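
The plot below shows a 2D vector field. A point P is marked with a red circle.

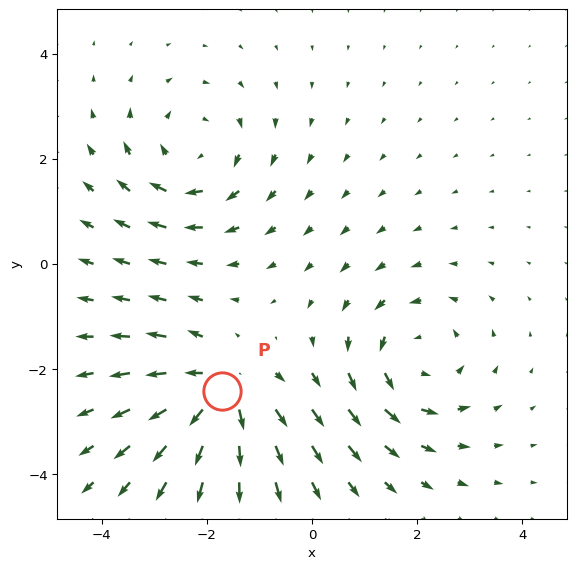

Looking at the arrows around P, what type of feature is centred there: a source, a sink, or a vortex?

source

At P (-1.7, -2.4) the arrows spread outward. Divergence about +6, curl ≈0 — positive divergence with near-zero curl is a source.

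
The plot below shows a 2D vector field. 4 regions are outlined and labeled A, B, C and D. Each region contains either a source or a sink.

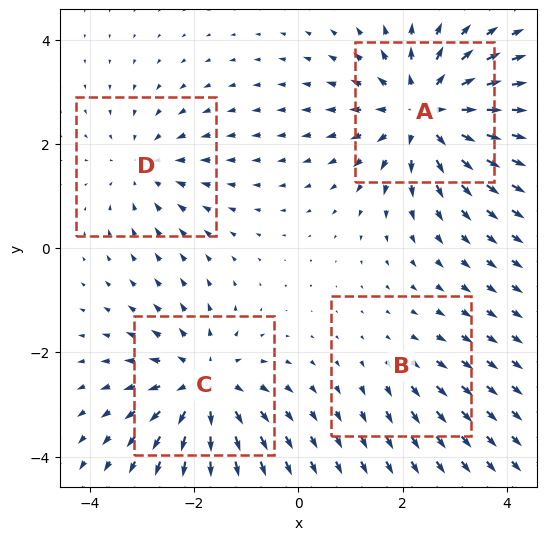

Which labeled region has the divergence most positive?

A

Divergence at each region's feature centre — A: about +6, B: about +2, C: about +5, D: about -3. Region A is most positive.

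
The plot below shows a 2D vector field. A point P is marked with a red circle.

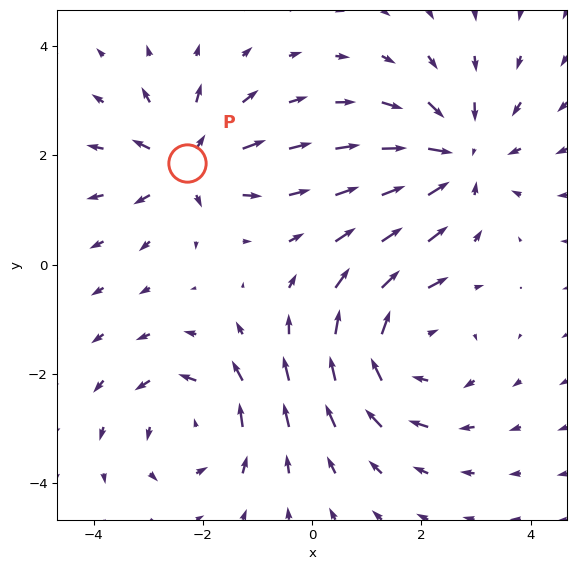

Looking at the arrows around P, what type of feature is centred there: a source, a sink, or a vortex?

At P (-2.3, 1.9) the arrows spread outward. Divergence about +5, curl ≈0 — positive divergence with near-zero curl is a source.

source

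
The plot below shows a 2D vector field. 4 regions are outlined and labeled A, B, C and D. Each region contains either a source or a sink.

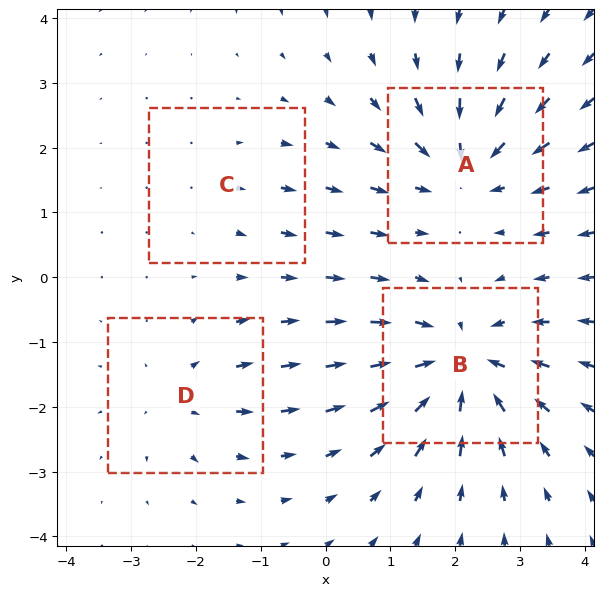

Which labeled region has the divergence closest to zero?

Divergence at each region's feature centre — A: about -6, B: about -7, C: about +2, D: about +3. Region C is closest to zero.

C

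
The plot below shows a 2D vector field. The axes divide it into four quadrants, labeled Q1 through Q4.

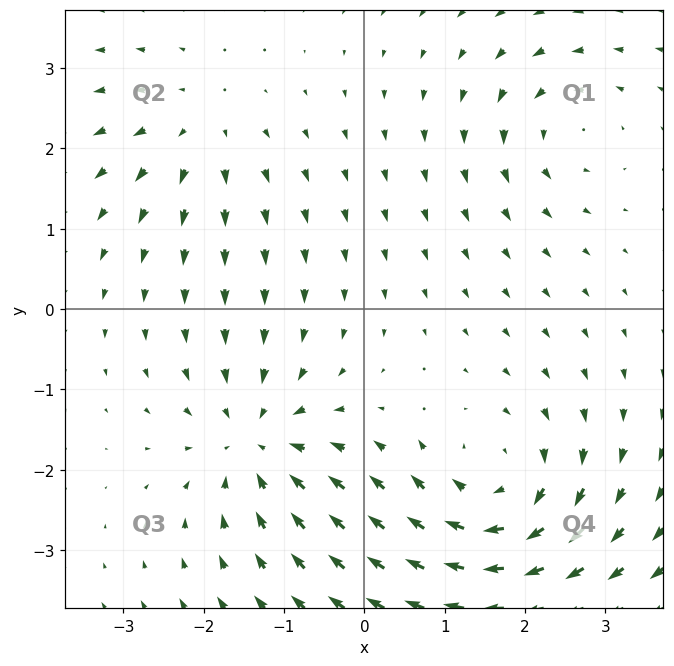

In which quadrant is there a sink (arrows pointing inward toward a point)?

The sink sits at approximately (-1.3, -1.7), which lies in quadrant Q3. The divergence there is about -5, negative as expected for a sink.

Q3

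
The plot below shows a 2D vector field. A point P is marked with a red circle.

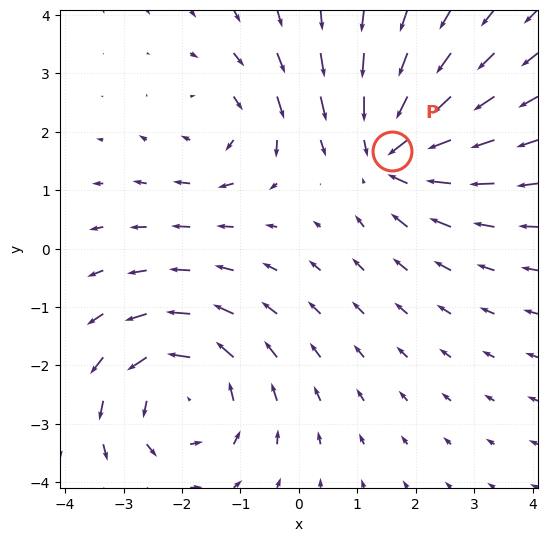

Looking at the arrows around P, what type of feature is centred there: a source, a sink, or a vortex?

At P (1.6, 1.7) the arrows converge inward. Divergence about -4, curl ≈0 — negative divergence with near-zero curl is a sink.

sink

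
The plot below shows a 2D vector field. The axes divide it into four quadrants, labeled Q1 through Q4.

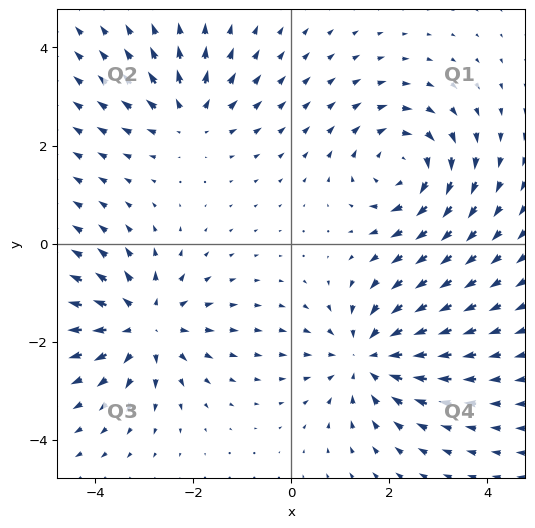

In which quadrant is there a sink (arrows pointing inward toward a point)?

Q4

The sink sits at approximately (1.6, -2.3), which lies in quadrant Q4. The divergence there is about -4, negative as expected for a sink.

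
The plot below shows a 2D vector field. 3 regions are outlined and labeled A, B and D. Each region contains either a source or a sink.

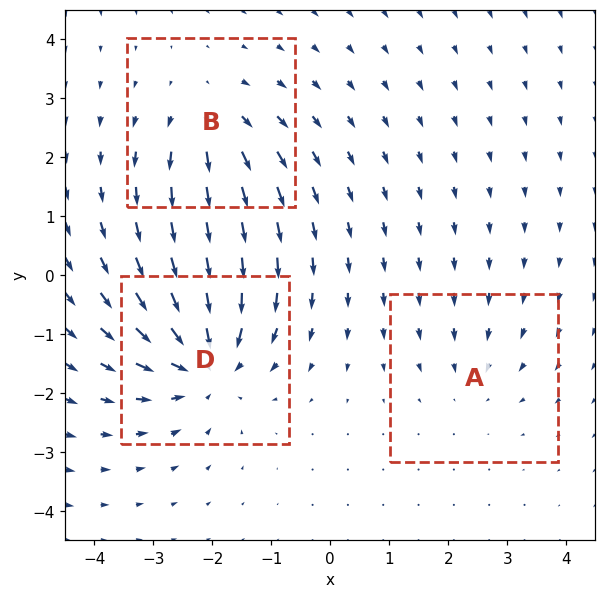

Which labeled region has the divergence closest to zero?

A

Divergence at each region's feature centre — A: about -2, B: about +3, D: about -5. Region A is closest to zero.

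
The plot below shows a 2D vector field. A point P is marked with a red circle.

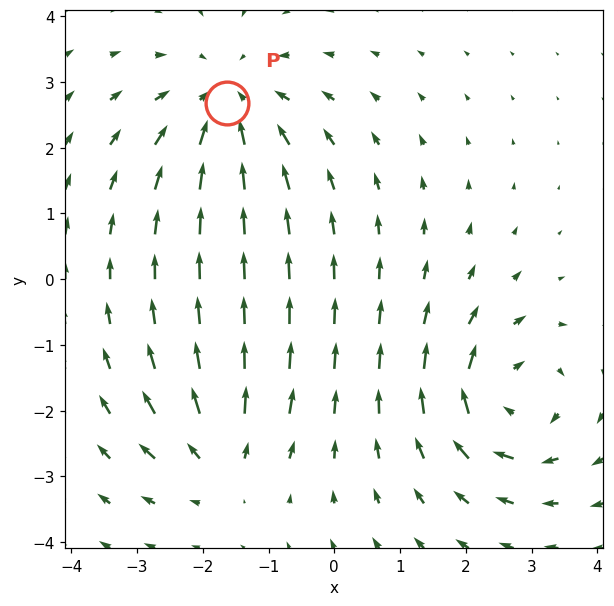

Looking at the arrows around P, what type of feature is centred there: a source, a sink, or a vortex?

sink

At P (-1.6, 2.7) the arrows converge inward. Divergence about -3, curl ≈0 — negative divergence with near-zero curl is a sink.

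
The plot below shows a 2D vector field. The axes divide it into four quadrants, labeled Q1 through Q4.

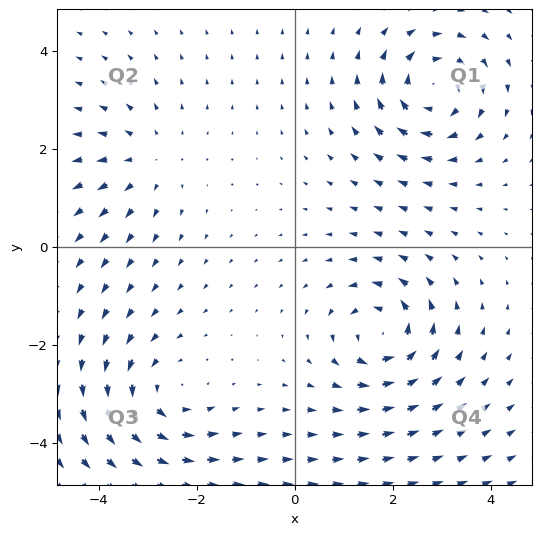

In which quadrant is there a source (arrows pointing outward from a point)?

The source sits at approximately (-3.0, 1.8), which lies in quadrant Q2. The divergence there is about +2, positive as expected for a source.

Q2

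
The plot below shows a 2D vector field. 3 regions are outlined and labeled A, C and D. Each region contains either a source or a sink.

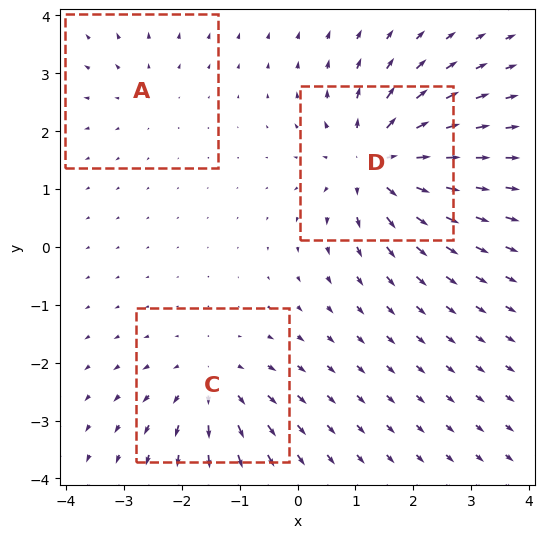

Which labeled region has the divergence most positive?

Divergence at each region's feature centre — A: about +2, C: about +3, D: about +5. Region D is most positive.

D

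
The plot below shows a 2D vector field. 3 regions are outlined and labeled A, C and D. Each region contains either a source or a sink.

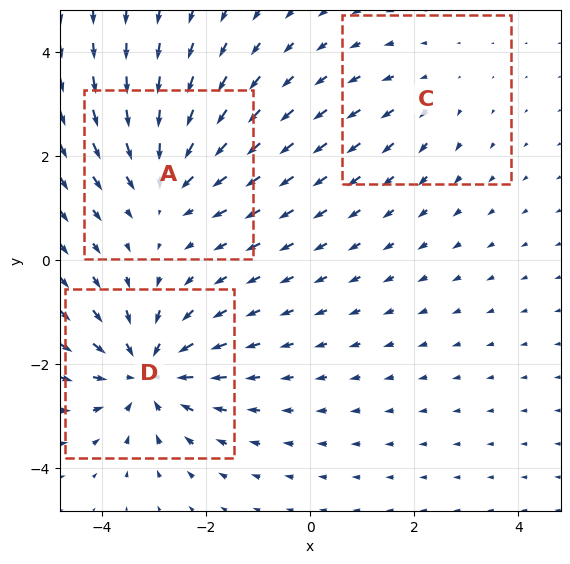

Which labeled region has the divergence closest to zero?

C

Divergence at each region's feature centre — A: about -3, C: about +2, D: about -4. Region C is closest to zero.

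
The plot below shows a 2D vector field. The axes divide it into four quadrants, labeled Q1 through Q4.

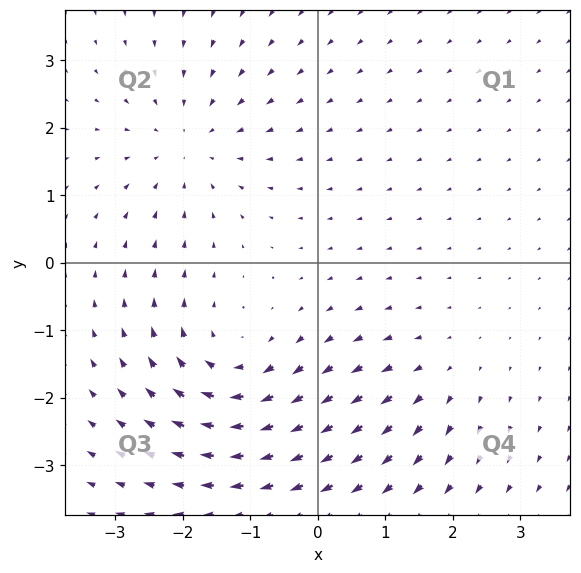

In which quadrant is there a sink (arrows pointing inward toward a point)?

Q2

The sink sits at approximately (-1.9, 1.8), which lies in quadrant Q2. The divergence there is about -4, negative as expected for a sink.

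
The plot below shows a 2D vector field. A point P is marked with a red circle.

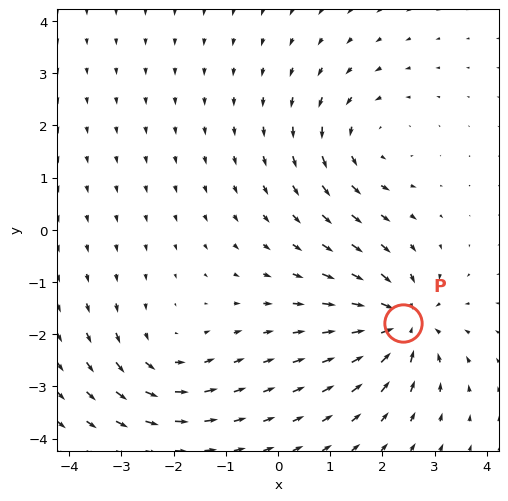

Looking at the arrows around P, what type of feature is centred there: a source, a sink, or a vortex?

At P (2.4, -1.8) the arrows converge inward. Divergence about -6, curl ≈0 — negative divergence with near-zero curl is a sink.

sink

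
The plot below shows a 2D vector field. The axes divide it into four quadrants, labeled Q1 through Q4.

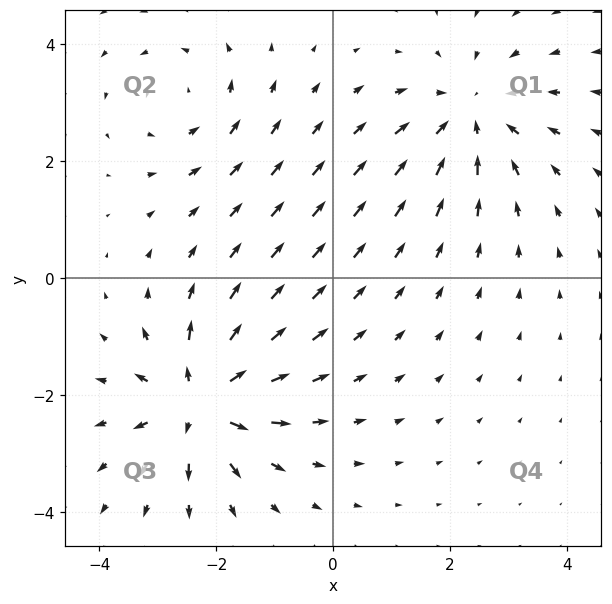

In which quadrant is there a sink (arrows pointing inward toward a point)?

Q1

The sink sits at approximately (2.4, 2.8), which lies in quadrant Q1. The divergence there is about -3, negative as expected for a sink.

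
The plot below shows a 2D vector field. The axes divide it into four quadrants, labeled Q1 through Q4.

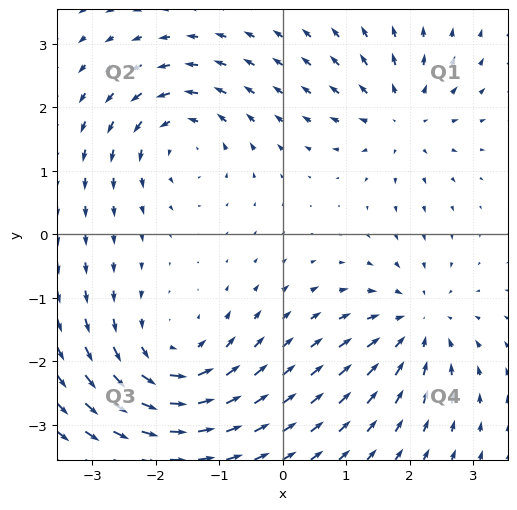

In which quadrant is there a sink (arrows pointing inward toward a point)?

The sink sits at approximately (2.1, -1.4), which lies in quadrant Q4. The divergence there is about -4, negative as expected for a sink.

Q4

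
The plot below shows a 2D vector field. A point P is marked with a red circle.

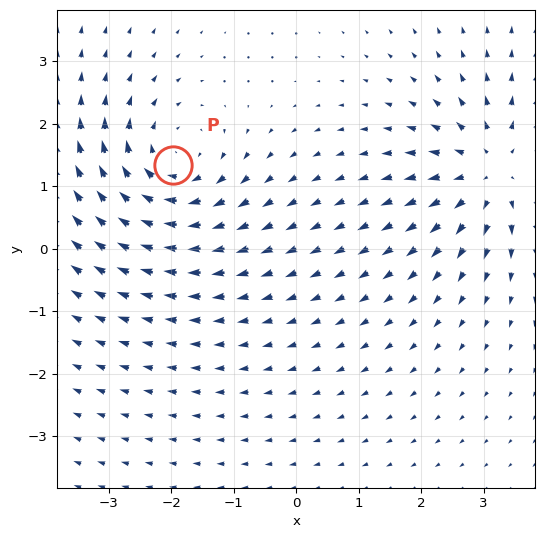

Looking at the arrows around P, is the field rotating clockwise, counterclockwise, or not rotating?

Near P at (-2.0, 1.3) the arrows circulate clockwise. The curl (z-component) there is about -4; negative curl means clockwise rotation.

clockwise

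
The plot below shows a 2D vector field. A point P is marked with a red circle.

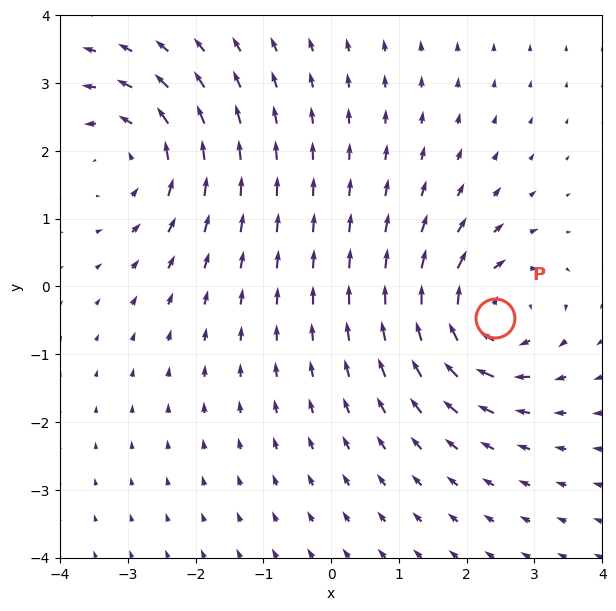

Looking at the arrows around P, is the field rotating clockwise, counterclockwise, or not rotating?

clockwise

Near P at (2.4, -0.5) the arrows circulate clockwise. The curl (z-component) there is about -7; negative curl means clockwise rotation.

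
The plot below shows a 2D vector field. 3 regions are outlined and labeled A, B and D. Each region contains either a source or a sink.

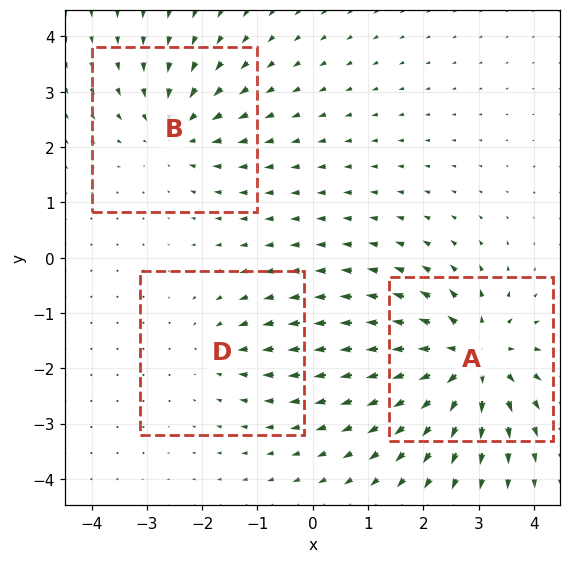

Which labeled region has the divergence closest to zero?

D

Divergence at each region's feature centre — A: about +6, B: about -3, D: about -2. Region D is closest to zero.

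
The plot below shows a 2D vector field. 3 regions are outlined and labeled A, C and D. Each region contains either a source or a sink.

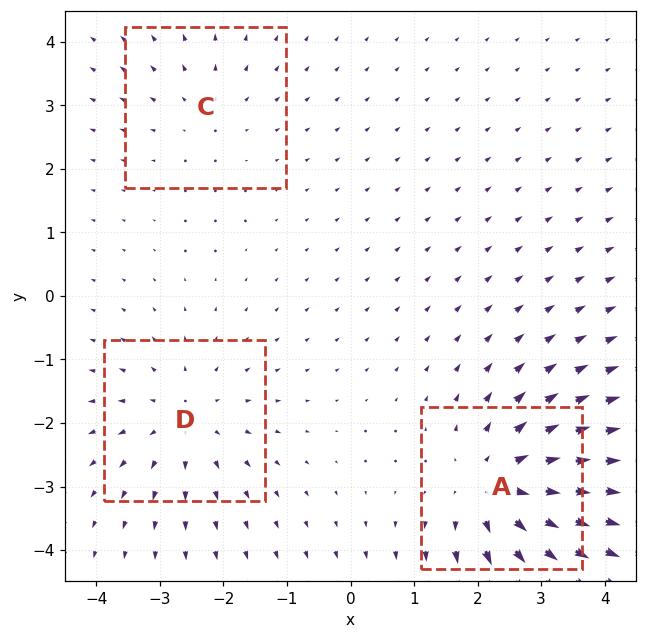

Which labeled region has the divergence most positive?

Divergence at each region's feature centre — A: about +5, C: about +2, D: about +3. Region A is most positive.

A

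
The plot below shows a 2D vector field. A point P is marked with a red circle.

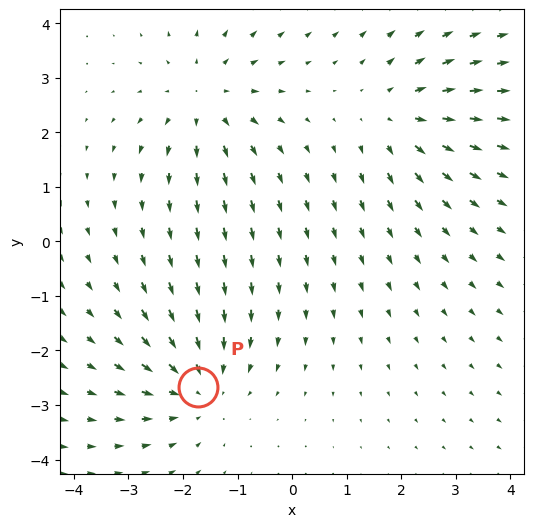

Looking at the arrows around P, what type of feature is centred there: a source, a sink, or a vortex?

sink

At P (-1.7, -2.7) the arrows converge inward. Divergence about -3, curl ≈0 — negative divergence with near-zero curl is a sink.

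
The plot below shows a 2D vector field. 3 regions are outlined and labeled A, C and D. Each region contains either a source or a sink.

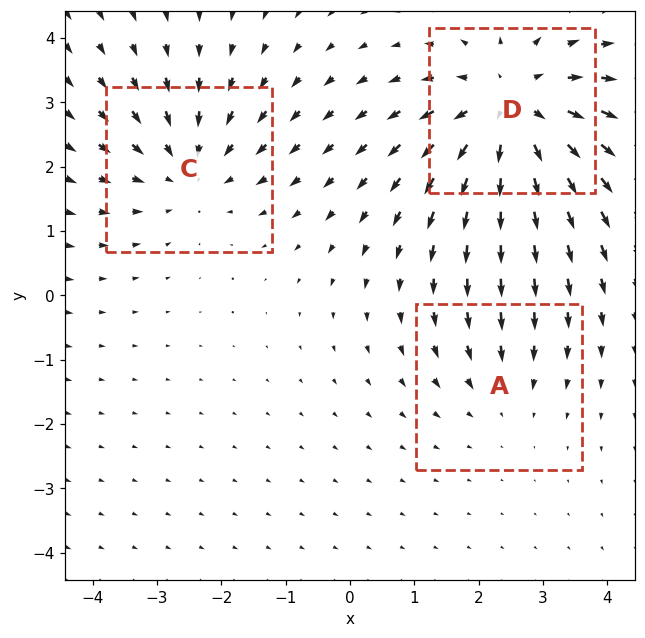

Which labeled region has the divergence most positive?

Divergence at each region's feature centre — A: about -2, C: about -3, D: about +4. Region D is most positive.

D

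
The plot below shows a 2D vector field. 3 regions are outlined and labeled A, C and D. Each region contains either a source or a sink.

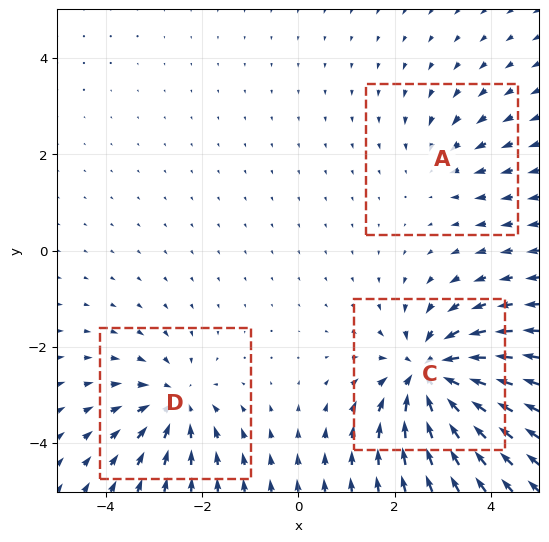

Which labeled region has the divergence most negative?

C

Divergence at each region's feature centre — A: about -2, C: about -6, D: about -4. Region C is most negative.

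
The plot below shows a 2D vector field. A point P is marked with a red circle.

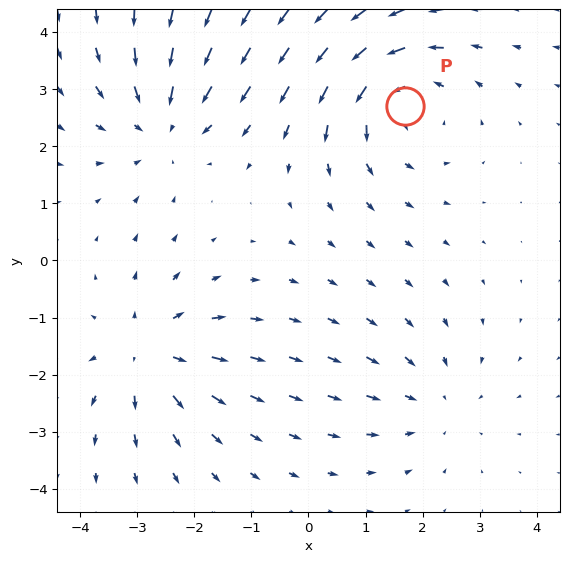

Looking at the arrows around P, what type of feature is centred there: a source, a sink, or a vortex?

At P (1.7, 2.7) the arrows circulate counterclockwise. Divergence ≈0, curl about +4 — near-zero divergence with nonzero curl is a vortex.

vortex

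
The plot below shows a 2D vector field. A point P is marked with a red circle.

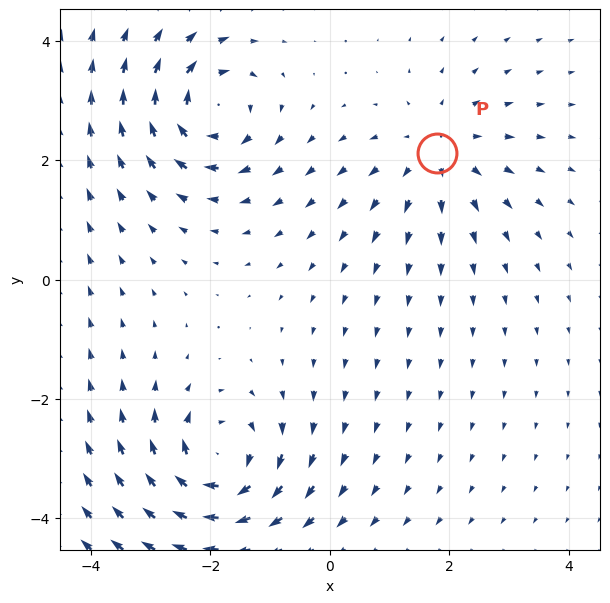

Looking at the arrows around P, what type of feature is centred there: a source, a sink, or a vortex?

At P (1.8, 2.1) the arrows spread outward. Divergence about +3, curl ≈0 — positive divergence with near-zero curl is a source.

source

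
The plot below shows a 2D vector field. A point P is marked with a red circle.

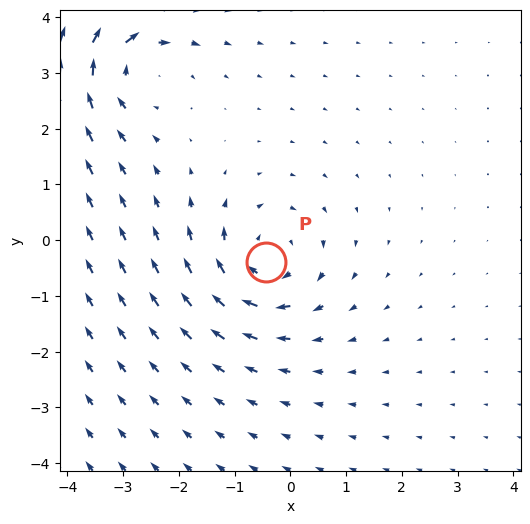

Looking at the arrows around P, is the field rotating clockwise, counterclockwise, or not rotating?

Near P at (-0.4, -0.4) the arrows circulate clockwise. The curl (z-component) there is about -4; negative curl means clockwise rotation.

clockwise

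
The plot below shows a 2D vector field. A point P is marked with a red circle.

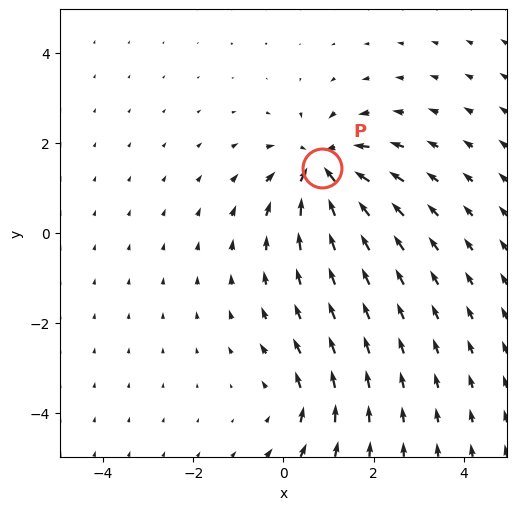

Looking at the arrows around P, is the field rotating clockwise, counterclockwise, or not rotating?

not rotating

Near P at (0.9, 1.4) the arrows show no circulation. The curl there is ≈0.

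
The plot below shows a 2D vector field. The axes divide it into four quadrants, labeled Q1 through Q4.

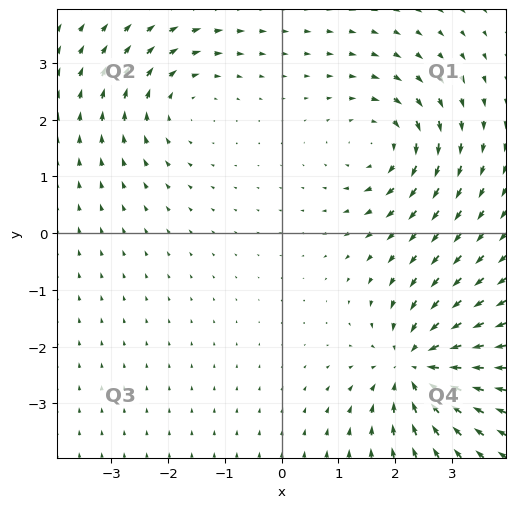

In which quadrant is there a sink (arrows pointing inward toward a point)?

The sink sits at approximately (2.4, -2.3), which lies in quadrant Q4. The divergence there is about -6, negative as expected for a sink.

Q4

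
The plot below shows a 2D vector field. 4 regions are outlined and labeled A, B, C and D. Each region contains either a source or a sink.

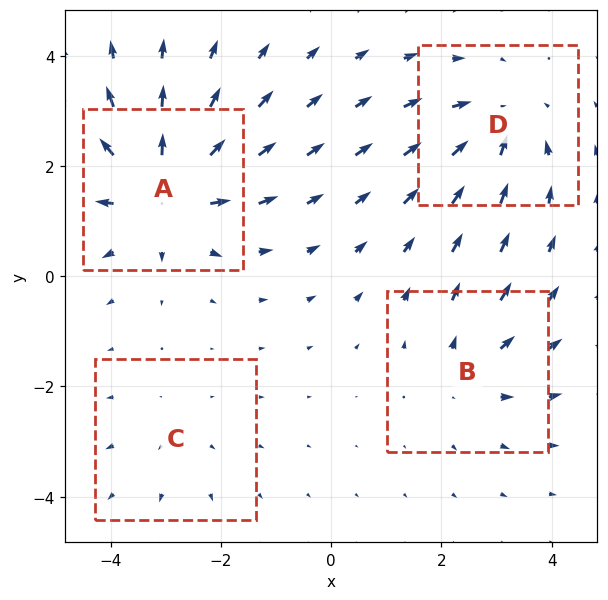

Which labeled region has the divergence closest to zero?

C

Divergence at each region's feature centre — A: about +6, B: about +3, C: about +2, D: about -4. Region C is closest to zero.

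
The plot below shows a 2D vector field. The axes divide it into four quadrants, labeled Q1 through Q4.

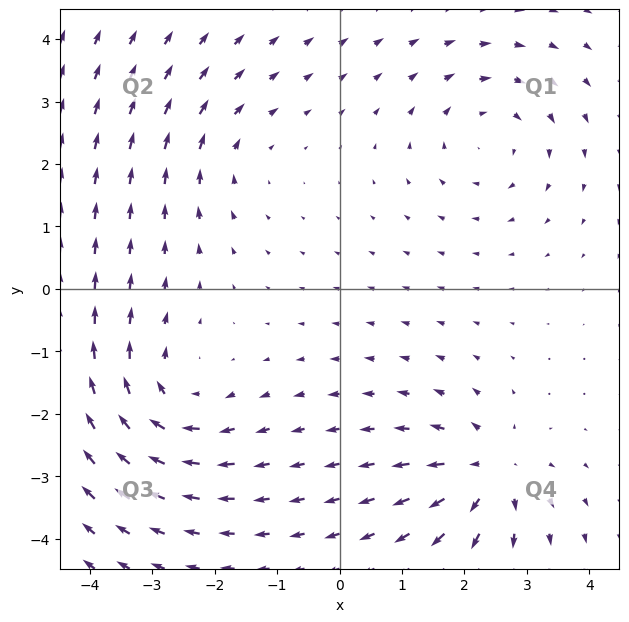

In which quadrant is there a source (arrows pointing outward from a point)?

Q4

The source sits at approximately (2.4, -2.9), which lies in quadrant Q4. The divergence there is about +5, positive as expected for a source.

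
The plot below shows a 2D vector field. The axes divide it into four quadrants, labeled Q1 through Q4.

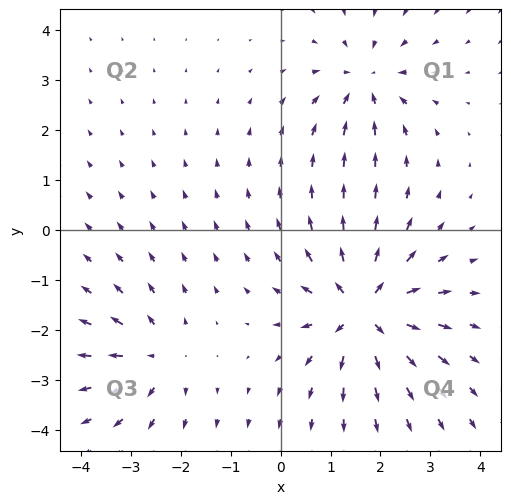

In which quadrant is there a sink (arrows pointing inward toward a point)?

Q1

The sink sits at approximately (1.7, 3.0), which lies in quadrant Q1. The divergence there is about -4, negative as expected for a sink.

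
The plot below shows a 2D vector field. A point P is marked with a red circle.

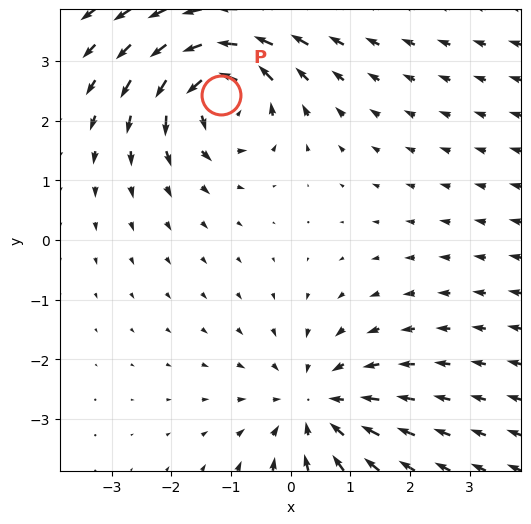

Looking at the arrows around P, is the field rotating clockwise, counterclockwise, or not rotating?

Near P at (-1.2, 2.4) the arrows circulate counterclockwise. The curl (z-component) there is about +5; positive curl means counterclockwise rotation.

counterclockwise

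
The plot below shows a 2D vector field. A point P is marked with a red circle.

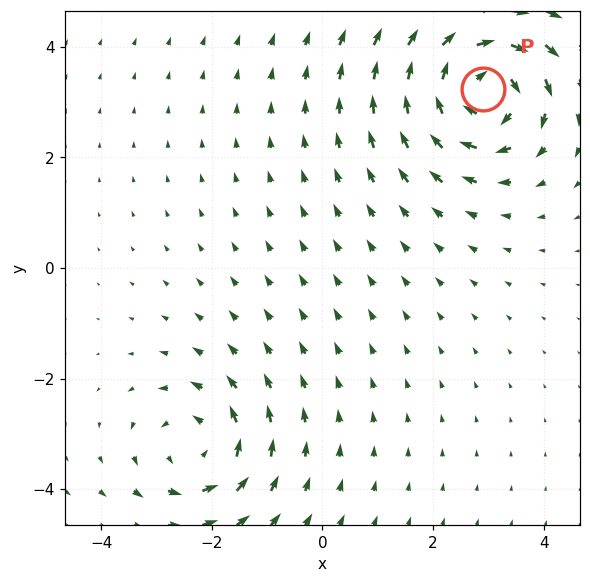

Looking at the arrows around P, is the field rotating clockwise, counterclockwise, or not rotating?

clockwise

Near P at (2.9, 3.2) the arrows circulate clockwise. The curl (z-component) there is about -5; negative curl means clockwise rotation.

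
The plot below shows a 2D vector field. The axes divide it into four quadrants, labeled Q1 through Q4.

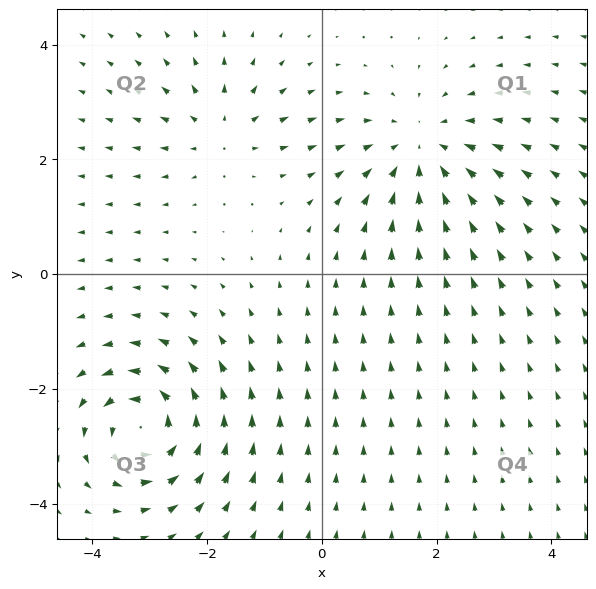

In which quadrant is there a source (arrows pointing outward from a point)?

Q2

The source sits at approximately (-1.8, 2.5), which lies in quadrant Q2. The divergence there is about +3, positive as expected for a source.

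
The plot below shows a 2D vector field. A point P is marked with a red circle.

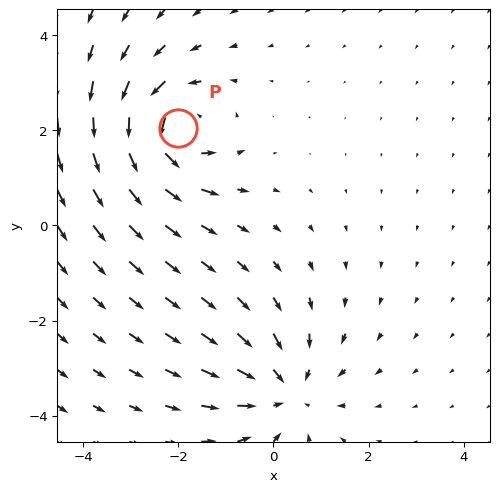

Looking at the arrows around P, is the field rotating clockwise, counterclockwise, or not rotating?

Near P at (-2.0, 2.0) the arrows circulate counterclockwise. The curl (z-component) there is about +5; positive curl means counterclockwise rotation.

counterclockwise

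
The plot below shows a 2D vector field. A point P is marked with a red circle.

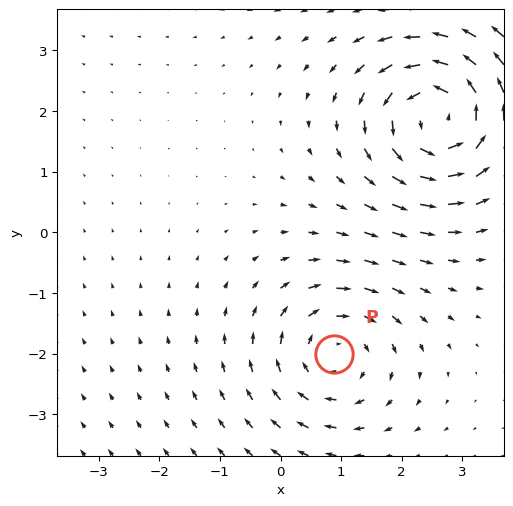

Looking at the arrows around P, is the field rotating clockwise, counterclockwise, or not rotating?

clockwise

Near P at (0.9, -2.0) the arrows circulate clockwise. The curl (z-component) there is about -4; negative curl means clockwise rotation.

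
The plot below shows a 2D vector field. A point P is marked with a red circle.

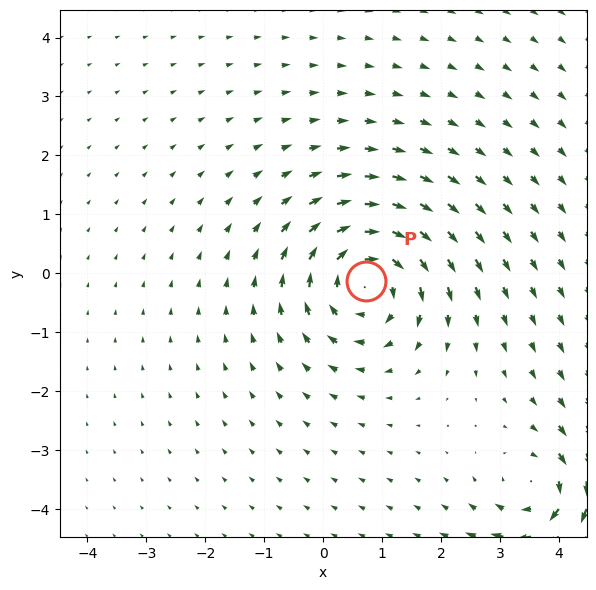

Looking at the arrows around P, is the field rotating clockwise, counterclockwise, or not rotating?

clockwise

Near P at (0.7, -0.1) the arrows circulate clockwise. The curl (z-component) there is about -6; negative curl means clockwise rotation.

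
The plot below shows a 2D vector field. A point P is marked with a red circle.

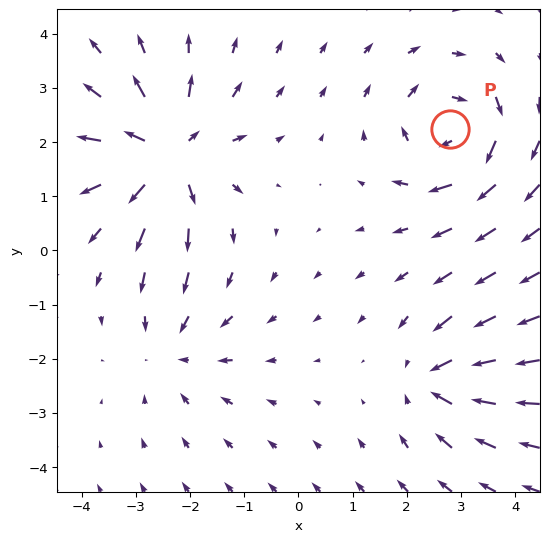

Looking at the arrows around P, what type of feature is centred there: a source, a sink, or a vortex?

At P (2.8, 2.2) the arrows circulate clockwise. Divergence ≈0, curl about -6 — near-zero divergence with nonzero curl is a vortex.

vortex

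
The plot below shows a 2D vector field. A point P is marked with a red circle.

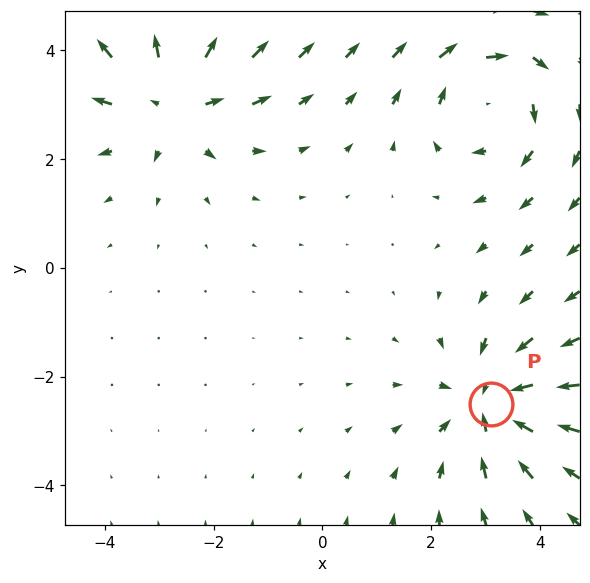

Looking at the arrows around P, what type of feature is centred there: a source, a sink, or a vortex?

At P (3.1, -2.5) the arrows converge inward. Divergence about -4, curl ≈0 — negative divergence with near-zero curl is a sink.

sink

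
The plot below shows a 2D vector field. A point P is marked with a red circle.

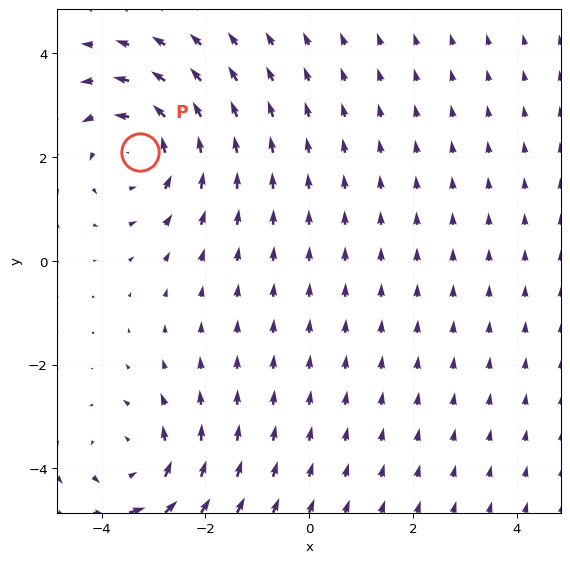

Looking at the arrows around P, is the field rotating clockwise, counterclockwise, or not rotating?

counterclockwise

Near P at (-3.3, 2.1) the arrows circulate counterclockwise. The curl (z-component) there is about +4; positive curl means counterclockwise rotation.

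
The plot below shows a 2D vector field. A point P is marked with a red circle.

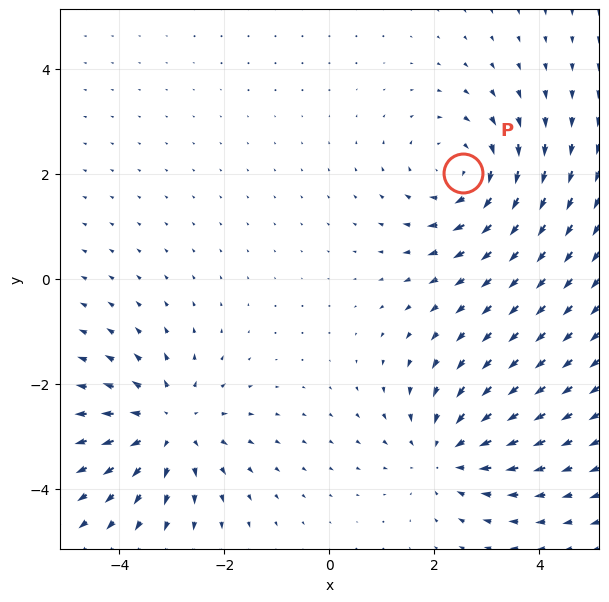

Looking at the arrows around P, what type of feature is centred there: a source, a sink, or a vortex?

vortex

At P (2.5, 2.0) the arrows circulate clockwise. Divergence ≈0, curl about -3 — near-zero divergence with nonzero curl is a vortex.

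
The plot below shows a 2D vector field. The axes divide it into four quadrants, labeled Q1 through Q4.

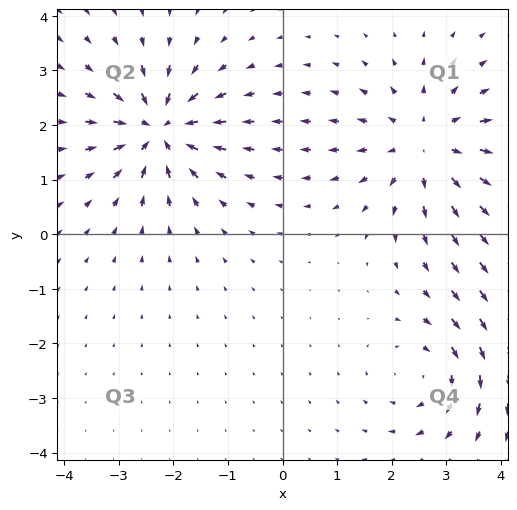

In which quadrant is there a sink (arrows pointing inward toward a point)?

Q2

The sink sits at approximately (-2.3, 1.9), which lies in quadrant Q2. The divergence there is about -6, negative as expected for a sink.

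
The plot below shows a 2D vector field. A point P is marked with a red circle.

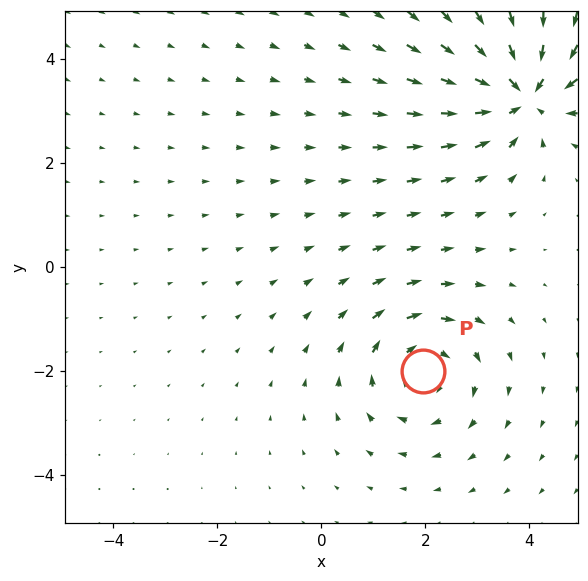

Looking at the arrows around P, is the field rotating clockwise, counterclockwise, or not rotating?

clockwise

Near P at (1.9, -2.0) the arrows circulate clockwise. The curl (z-component) there is about -4; negative curl means clockwise rotation.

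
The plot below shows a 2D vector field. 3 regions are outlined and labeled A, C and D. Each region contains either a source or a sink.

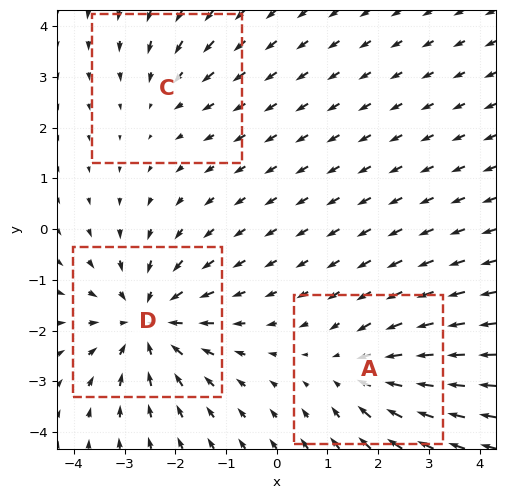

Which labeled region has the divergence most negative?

D

Divergence at each region's feature centre — A: about -3, C: about -2, D: about -4. Region D is most negative.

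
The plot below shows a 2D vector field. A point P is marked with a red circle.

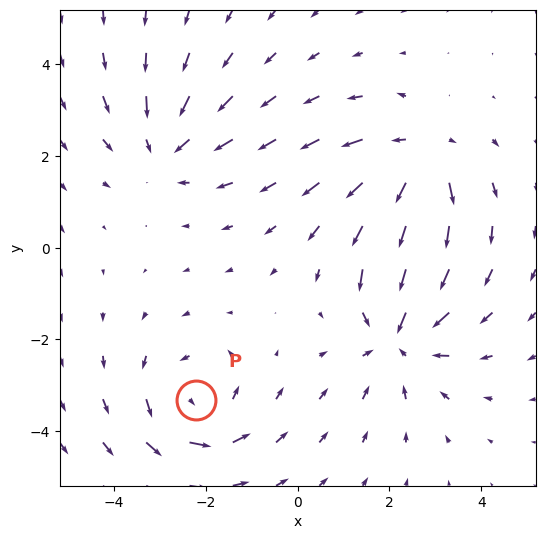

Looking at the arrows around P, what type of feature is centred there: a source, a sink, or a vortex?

At P (-2.2, -3.3) the arrows circulate counterclockwise. Divergence ≈0, curl about +4 — near-zero divergence with nonzero curl is a vortex.

vortex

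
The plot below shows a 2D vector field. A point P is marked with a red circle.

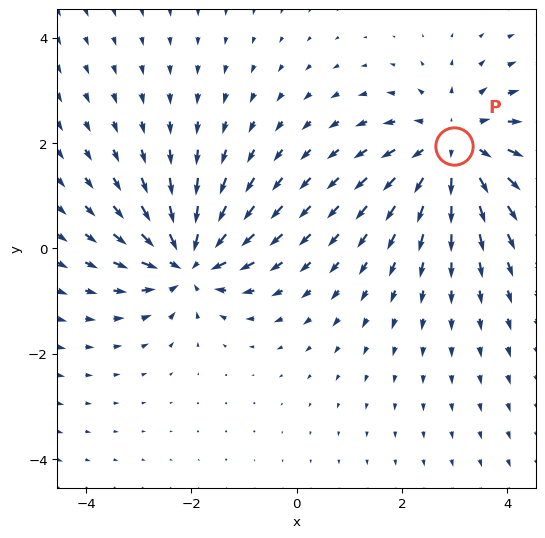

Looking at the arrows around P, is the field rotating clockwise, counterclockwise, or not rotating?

Near P at (3.0, 1.9) the arrows show no circulation. The curl there is ≈0.

not rotating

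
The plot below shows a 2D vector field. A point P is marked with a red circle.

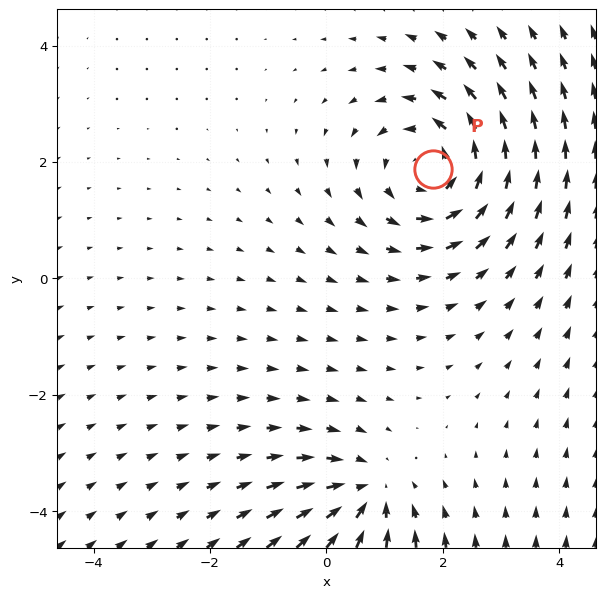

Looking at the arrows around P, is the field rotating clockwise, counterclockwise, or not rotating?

counterclockwise

Near P at (1.8, 1.9) the arrows circulate counterclockwise. The curl (z-component) there is about +4; positive curl means counterclockwise rotation.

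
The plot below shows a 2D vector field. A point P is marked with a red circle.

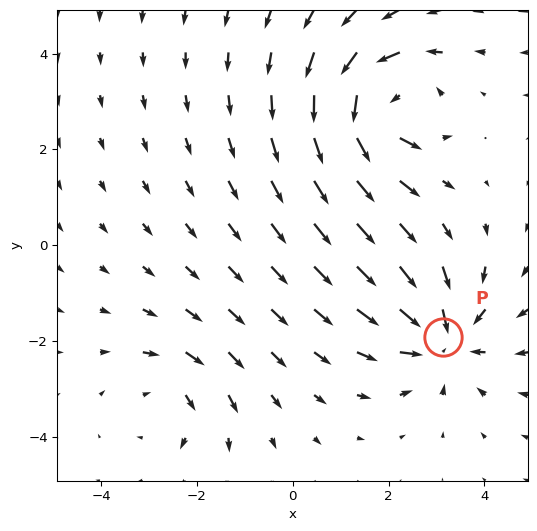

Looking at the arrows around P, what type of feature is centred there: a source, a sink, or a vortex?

sink

At P (3.1, -1.9) the arrows converge inward. Divergence about -5, curl ≈0 — negative divergence with near-zero curl is a sink.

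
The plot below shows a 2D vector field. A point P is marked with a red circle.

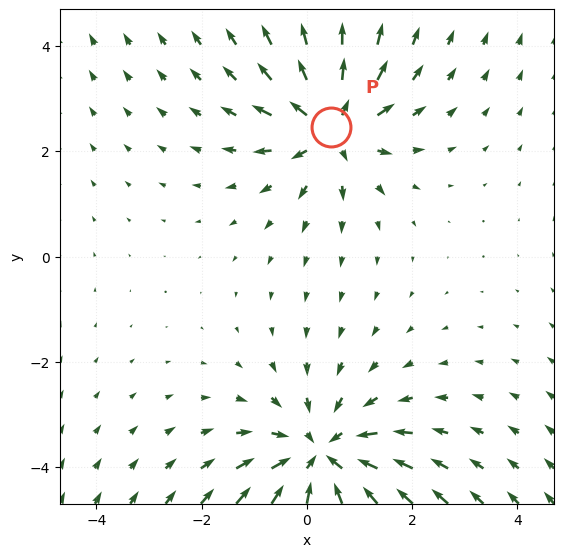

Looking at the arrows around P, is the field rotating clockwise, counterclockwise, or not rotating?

not rotating

Near P at (0.5, 2.5) the arrows show no circulation. The curl there is ≈0.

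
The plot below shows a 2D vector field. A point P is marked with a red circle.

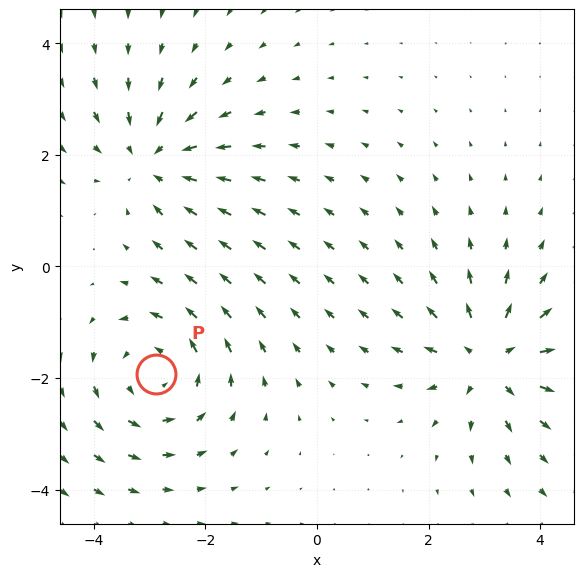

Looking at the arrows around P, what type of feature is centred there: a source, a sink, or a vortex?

vortex

At P (-2.9, -1.9) the arrows circulate counterclockwise. Divergence ≈0, curl about +3 — near-zero divergence with nonzero curl is a vortex.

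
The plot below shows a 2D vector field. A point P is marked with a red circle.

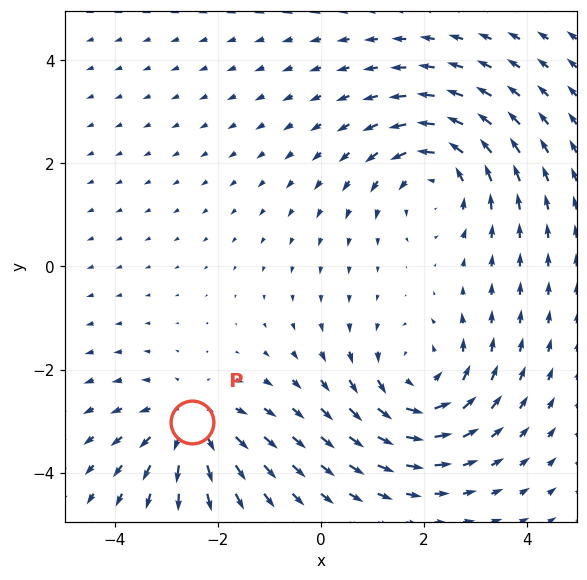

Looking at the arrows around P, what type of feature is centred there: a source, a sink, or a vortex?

At P (-2.5, -3.0) the arrows spread outward. Divergence about +4, curl ≈0 — positive divergence with near-zero curl is a source.

source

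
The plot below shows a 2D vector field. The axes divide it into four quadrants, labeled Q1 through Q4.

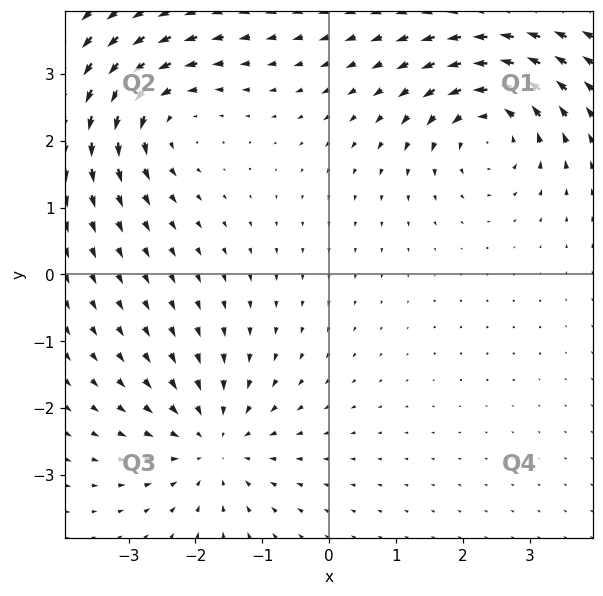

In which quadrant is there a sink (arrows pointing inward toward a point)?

The sink sits at approximately (-1.7, -2.5), which lies in quadrant Q3. The divergence there is about -3, negative as expected for a sink.

Q3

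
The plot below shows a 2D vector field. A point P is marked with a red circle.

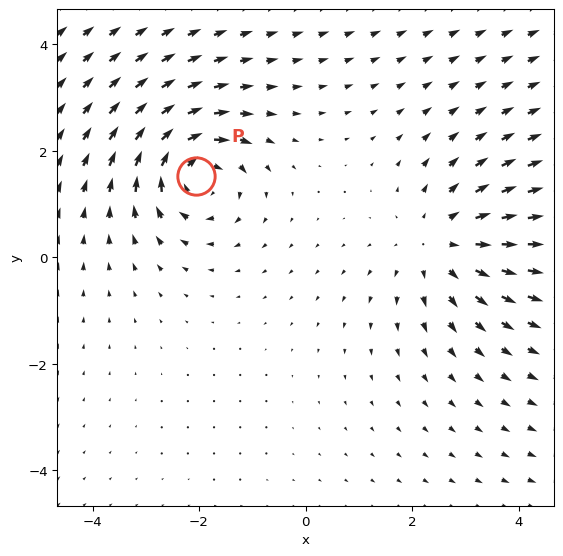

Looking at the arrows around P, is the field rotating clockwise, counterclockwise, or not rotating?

Near P at (-2.0, 1.5) the arrows circulate clockwise. The curl (z-component) there is about -4; negative curl means clockwise rotation.

clockwise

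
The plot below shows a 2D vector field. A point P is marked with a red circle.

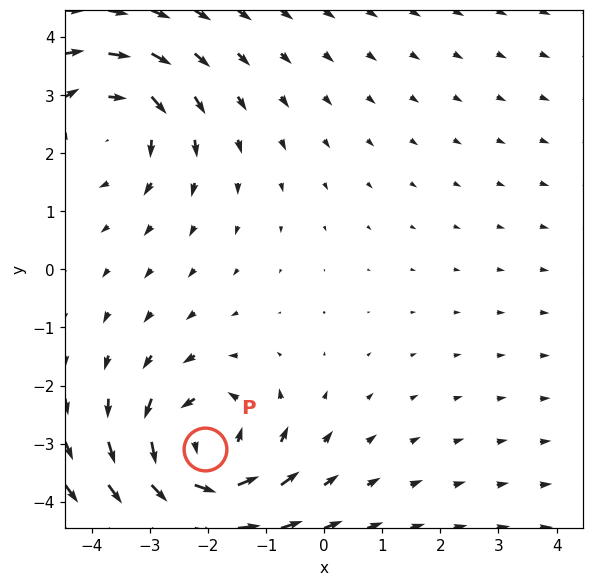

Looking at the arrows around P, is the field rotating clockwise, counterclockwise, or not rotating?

counterclockwise

Near P at (-2.1, -3.1) the arrows circulate counterclockwise. The curl (z-component) there is about +4; positive curl means counterclockwise rotation.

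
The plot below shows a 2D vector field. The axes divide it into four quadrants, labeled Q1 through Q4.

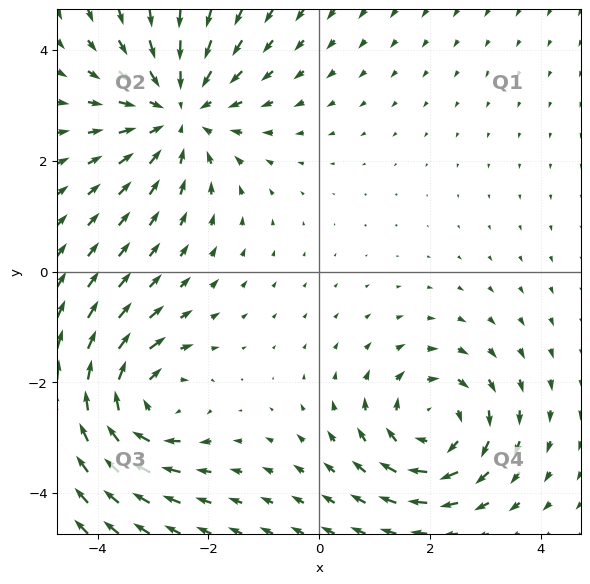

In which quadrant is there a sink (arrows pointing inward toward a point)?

Q2

The sink sits at approximately (-2.5, 2.9), which lies in quadrant Q2. The divergence there is about -4, negative as expected for a sink.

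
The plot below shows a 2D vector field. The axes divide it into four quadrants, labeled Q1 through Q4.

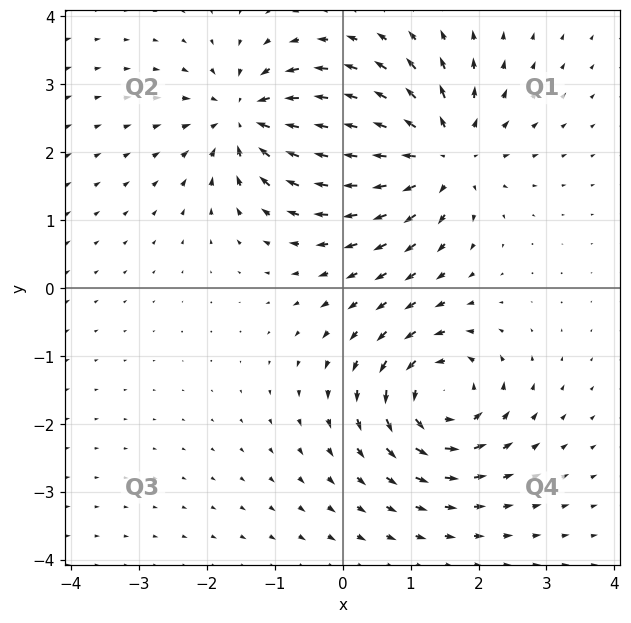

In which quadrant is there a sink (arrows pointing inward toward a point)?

The sink sits at approximately (-1.4, 2.5), which lies in quadrant Q2. The divergence there is about -5, negative as expected for a sink.

Q2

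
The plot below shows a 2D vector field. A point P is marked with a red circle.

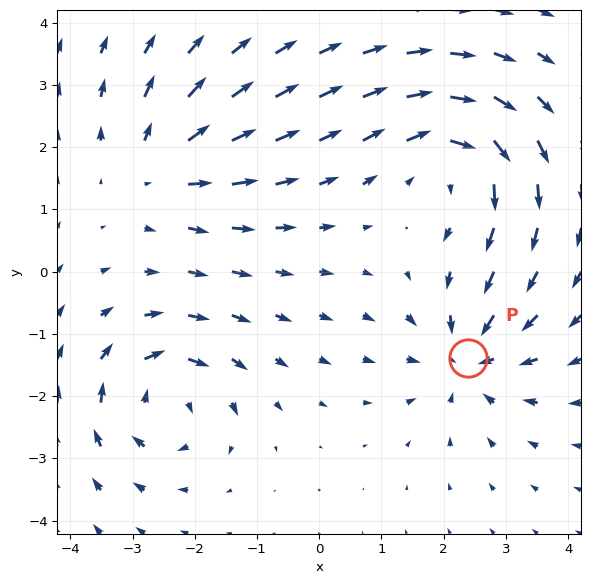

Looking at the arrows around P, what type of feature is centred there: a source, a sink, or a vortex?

sink

At P (2.4, -1.4) the arrows converge inward. Divergence about -5, curl ≈0 — negative divergence with near-zero curl is a sink.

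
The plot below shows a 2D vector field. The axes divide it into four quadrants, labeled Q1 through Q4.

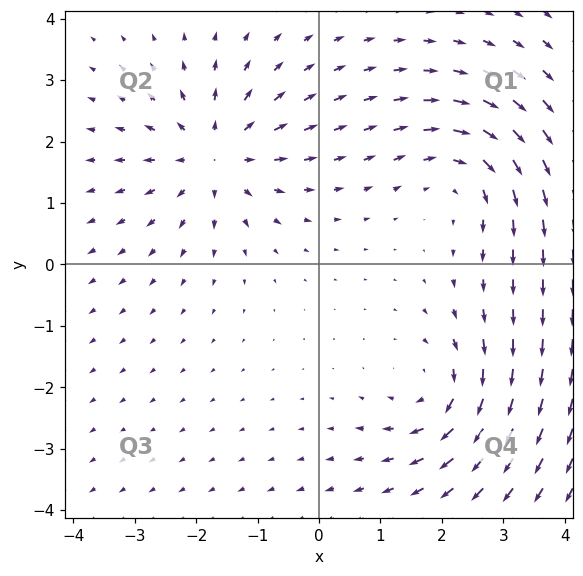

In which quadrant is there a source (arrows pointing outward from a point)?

The source sits at approximately (-1.7, 1.8), which lies in quadrant Q2. The divergence there is about +5, positive as expected for a source.

Q2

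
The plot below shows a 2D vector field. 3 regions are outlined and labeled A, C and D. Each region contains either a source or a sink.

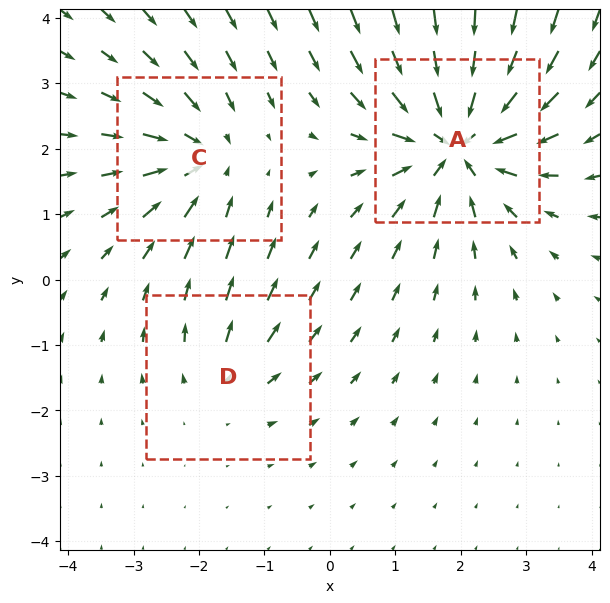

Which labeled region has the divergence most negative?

A

Divergence at each region's feature centre — A: about -5, C: about -3, D: about +2. Region A is most negative.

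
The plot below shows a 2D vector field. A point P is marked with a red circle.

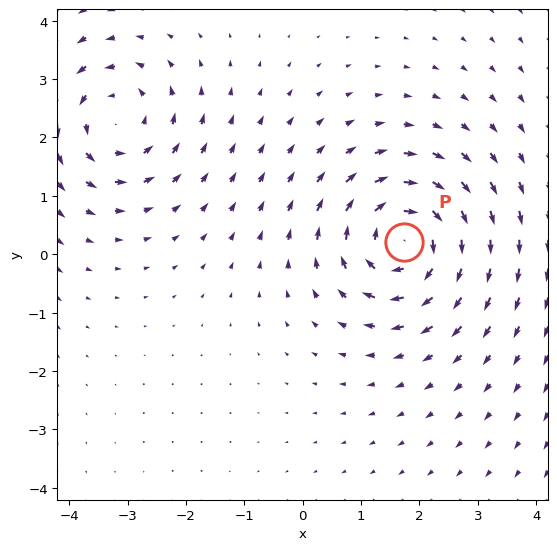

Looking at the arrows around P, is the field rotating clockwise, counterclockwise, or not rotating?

clockwise

Near P at (1.7, 0.2) the arrows circulate clockwise. The curl (z-component) there is about -5; negative curl means clockwise rotation.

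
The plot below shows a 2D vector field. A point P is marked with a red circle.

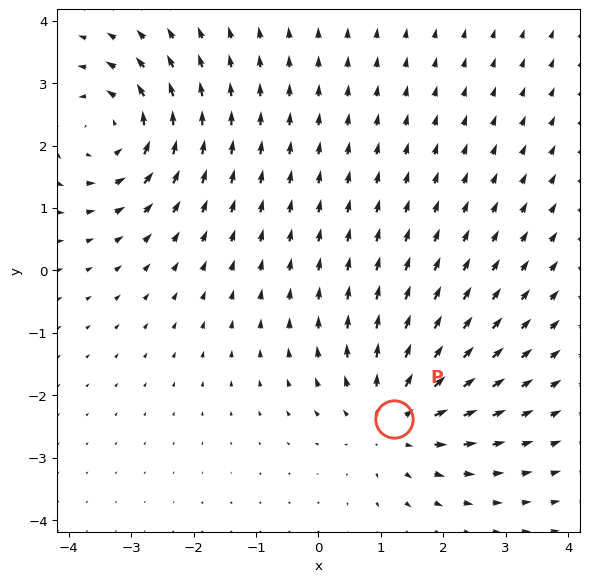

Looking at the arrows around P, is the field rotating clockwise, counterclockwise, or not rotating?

not rotating

Near P at (1.2, -2.4) the arrows show no circulation. The curl there is ≈0.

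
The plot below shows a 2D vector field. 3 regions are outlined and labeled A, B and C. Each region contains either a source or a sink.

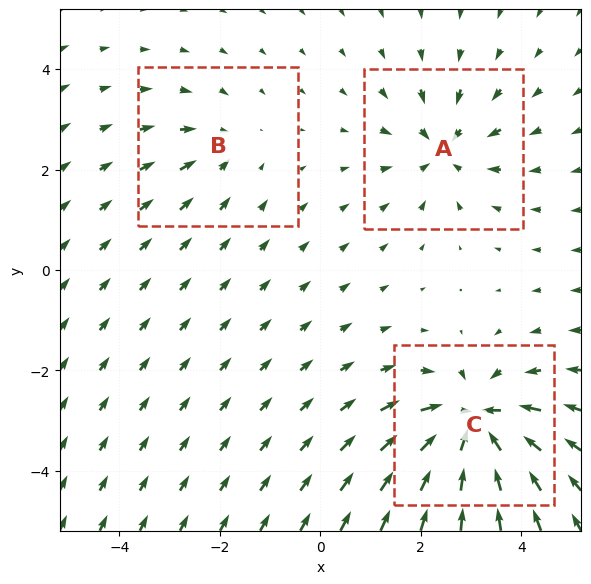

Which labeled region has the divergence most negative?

Divergence at each region's feature centre — A: about -4, B: about -2, C: about -6. Region C is most negative.

C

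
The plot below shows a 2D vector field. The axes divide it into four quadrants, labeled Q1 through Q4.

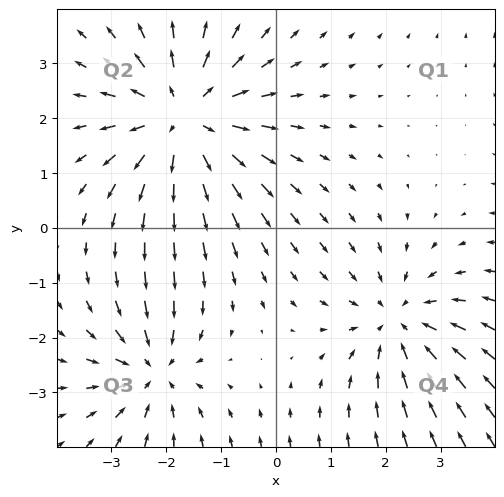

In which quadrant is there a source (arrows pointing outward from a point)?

Q2

The source sits at approximately (-1.7, 2.0), which lies in quadrant Q2. The divergence there is about +4, positive as expected for a source.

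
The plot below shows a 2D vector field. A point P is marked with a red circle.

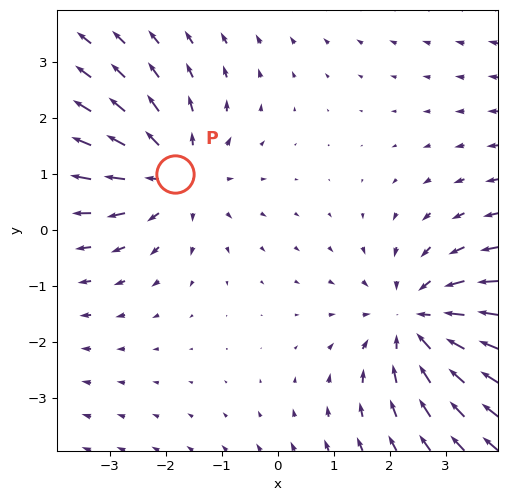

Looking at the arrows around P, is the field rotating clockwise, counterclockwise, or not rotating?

not rotating

Near P at (-1.8, 1.0) the arrows show no circulation. The curl there is ≈0.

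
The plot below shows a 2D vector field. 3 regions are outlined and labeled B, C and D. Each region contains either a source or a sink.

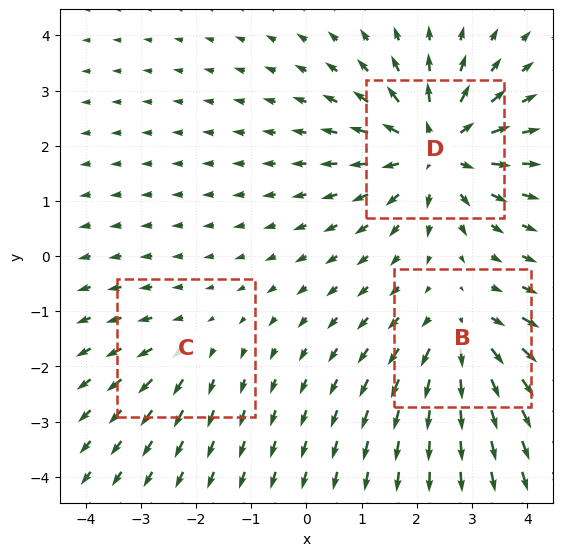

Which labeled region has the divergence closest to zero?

Divergence at each region's feature centre — B: about +3, C: about +2, D: about +5. Region C is closest to zero.

C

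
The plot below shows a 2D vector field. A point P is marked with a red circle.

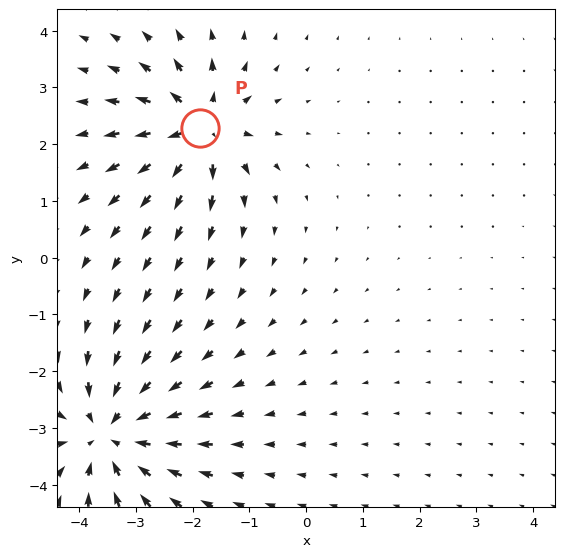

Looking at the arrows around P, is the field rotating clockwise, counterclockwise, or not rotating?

Near P at (-1.9, 2.3) the arrows show no circulation. The curl there is ≈0.

not rotating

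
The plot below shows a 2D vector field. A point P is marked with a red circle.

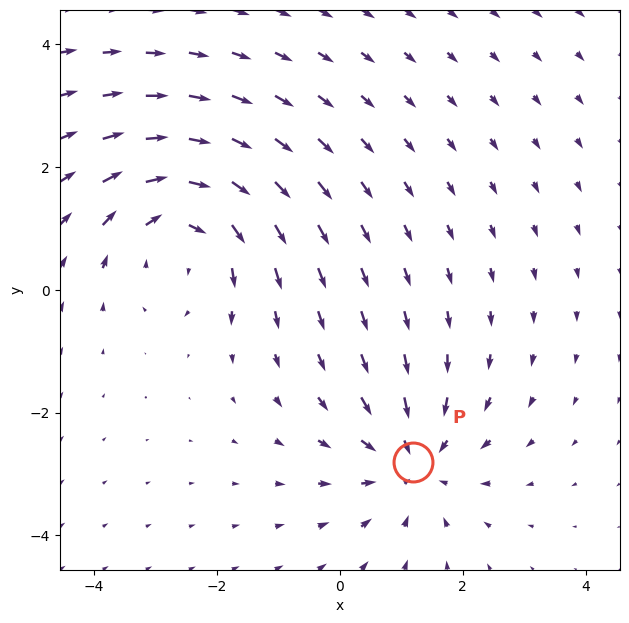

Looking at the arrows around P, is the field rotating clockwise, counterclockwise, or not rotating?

Near P at (1.2, -2.8) the arrows show no circulation. The curl there is ≈0.

not rotating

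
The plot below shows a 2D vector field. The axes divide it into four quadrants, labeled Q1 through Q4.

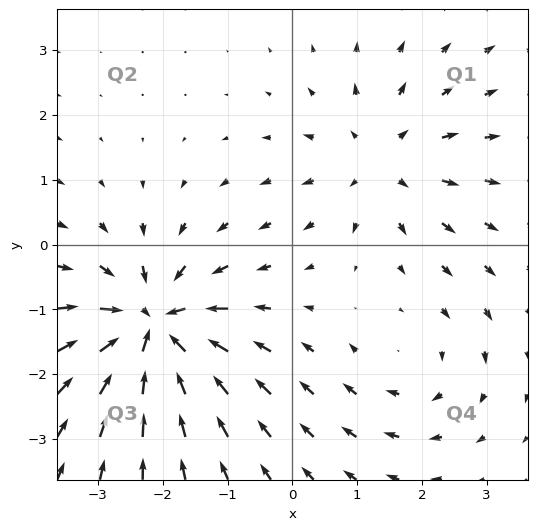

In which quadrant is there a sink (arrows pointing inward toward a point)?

The sink sits at approximately (-2.1, -1.3), which lies in quadrant Q3. The divergence there is about -6, negative as expected for a sink.

Q3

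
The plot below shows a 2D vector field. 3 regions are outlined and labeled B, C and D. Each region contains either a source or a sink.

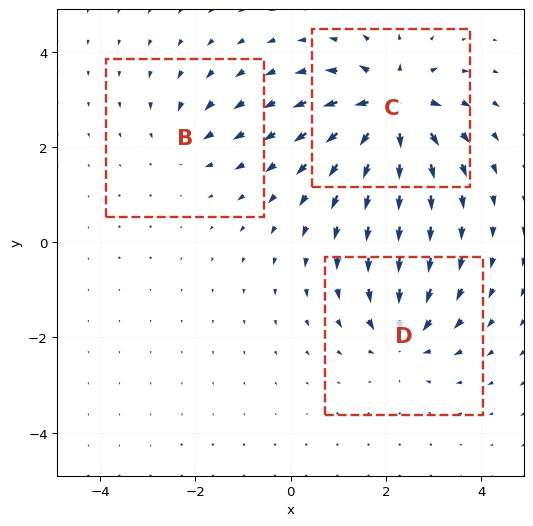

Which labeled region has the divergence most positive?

C

Divergence at each region's feature centre — B: about -2, C: about +6, D: about -4. Region C is most positive.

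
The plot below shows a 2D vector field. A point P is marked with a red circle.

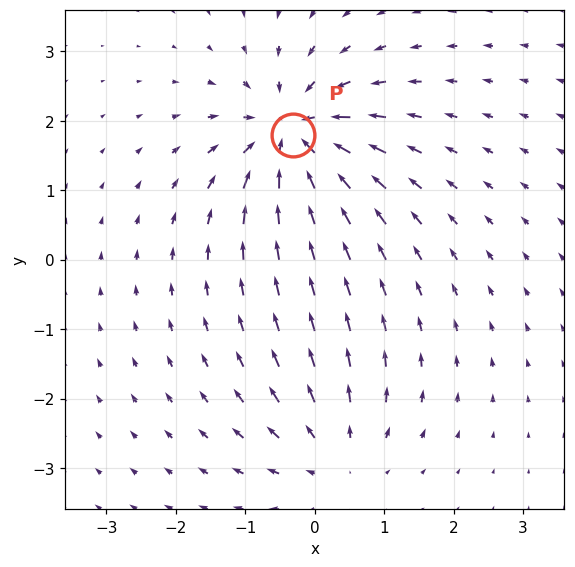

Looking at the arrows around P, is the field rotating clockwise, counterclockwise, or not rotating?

Near P at (-0.3, 1.8) the arrows show no circulation. The curl there is ≈0.

not rotating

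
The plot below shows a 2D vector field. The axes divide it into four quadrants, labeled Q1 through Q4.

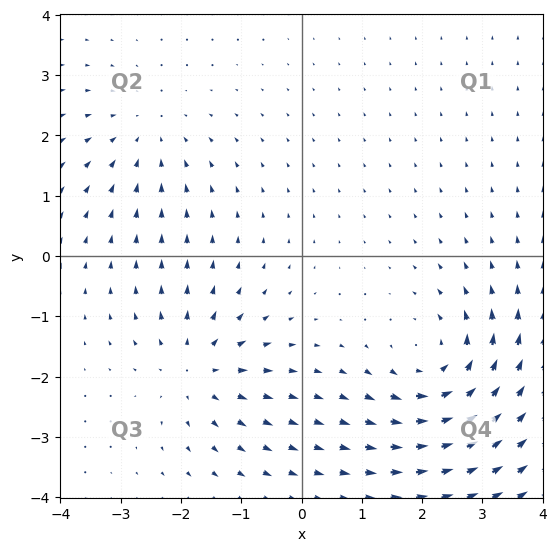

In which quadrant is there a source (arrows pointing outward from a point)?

The source sits at approximately (-1.7, -1.9), which lies in quadrant Q3. The divergence there is about +4, positive as expected for a source.

Q3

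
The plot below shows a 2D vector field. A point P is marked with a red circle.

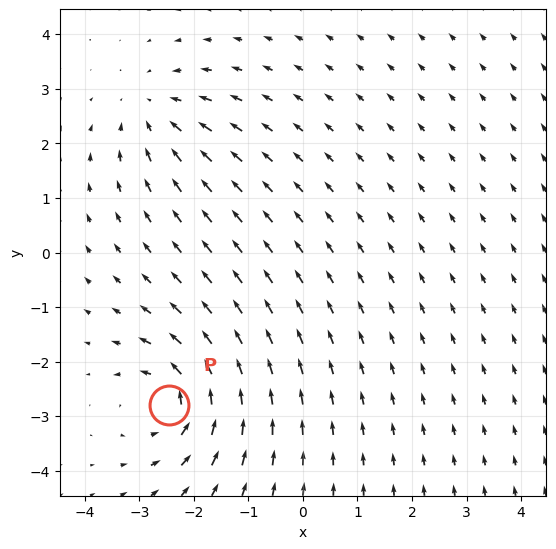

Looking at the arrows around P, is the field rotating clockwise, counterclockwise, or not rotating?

counterclockwise

Near P at (-2.5, -2.8) the arrows circulate counterclockwise. The curl (z-component) there is about +5; positive curl means counterclockwise rotation.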